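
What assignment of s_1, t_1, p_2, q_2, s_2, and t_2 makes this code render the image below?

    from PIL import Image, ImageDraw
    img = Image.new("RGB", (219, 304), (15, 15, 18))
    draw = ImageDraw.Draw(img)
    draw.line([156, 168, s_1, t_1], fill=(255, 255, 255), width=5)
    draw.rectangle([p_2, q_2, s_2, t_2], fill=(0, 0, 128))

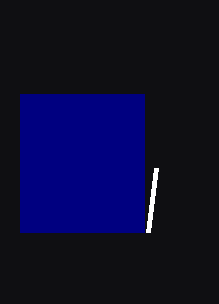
s_1 = 148, t_1 = 232, p_2 = 20, q_2 = 94, s_2 = 144, t_2 = 232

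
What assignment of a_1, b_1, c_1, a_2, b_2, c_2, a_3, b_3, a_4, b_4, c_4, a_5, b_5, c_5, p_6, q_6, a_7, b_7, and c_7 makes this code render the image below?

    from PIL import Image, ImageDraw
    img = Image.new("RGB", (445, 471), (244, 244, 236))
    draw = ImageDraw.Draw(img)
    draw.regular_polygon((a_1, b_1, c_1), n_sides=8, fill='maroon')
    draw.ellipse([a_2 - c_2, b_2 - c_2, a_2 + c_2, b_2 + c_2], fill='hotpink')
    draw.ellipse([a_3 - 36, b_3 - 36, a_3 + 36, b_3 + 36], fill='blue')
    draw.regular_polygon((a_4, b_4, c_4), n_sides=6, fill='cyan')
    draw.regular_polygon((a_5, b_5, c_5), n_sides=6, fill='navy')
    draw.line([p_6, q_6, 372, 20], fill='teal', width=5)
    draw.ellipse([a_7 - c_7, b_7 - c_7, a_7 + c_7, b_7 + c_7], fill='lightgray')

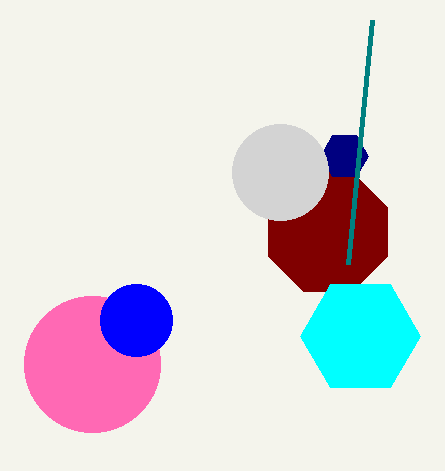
a_1 = 328, b_1 = 232, c_1 = 64, a_2 = 92, b_2 = 364, c_2 = 68, a_3 = 136, b_3 = 320, a_4 = 360, b_4 = 336, c_4 = 60, a_5 = 344, b_5 = 156, c_5 = 24, p_6 = 348, q_6 = 264, a_7 = 280, b_7 = 172, c_7 = 48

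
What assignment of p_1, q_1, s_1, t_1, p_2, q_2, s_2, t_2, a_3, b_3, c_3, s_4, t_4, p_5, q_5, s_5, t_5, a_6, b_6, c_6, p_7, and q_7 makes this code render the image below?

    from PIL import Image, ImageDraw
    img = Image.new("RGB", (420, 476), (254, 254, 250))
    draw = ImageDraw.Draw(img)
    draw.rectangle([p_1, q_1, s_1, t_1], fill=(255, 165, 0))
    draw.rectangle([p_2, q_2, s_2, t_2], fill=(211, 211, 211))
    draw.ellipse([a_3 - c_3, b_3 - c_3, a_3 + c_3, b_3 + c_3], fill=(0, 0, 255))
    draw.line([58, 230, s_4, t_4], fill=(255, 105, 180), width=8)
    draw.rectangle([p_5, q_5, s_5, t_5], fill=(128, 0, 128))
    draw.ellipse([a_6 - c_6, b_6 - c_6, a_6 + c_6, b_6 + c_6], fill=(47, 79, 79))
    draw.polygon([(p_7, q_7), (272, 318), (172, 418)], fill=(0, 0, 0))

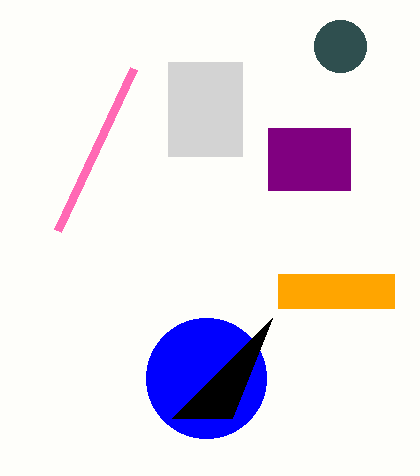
p_1 = 278, q_1 = 274, s_1 = 394, t_1 = 308, p_2 = 168, q_2 = 62, s_2 = 242, t_2 = 156, a_3 = 206, b_3 = 378, c_3 = 60, s_4 = 134, t_4 = 68, p_5 = 268, q_5 = 128, s_5 = 350, t_5 = 190, a_6 = 340, b_6 = 46, c_6 = 26, p_7 = 232, q_7 = 418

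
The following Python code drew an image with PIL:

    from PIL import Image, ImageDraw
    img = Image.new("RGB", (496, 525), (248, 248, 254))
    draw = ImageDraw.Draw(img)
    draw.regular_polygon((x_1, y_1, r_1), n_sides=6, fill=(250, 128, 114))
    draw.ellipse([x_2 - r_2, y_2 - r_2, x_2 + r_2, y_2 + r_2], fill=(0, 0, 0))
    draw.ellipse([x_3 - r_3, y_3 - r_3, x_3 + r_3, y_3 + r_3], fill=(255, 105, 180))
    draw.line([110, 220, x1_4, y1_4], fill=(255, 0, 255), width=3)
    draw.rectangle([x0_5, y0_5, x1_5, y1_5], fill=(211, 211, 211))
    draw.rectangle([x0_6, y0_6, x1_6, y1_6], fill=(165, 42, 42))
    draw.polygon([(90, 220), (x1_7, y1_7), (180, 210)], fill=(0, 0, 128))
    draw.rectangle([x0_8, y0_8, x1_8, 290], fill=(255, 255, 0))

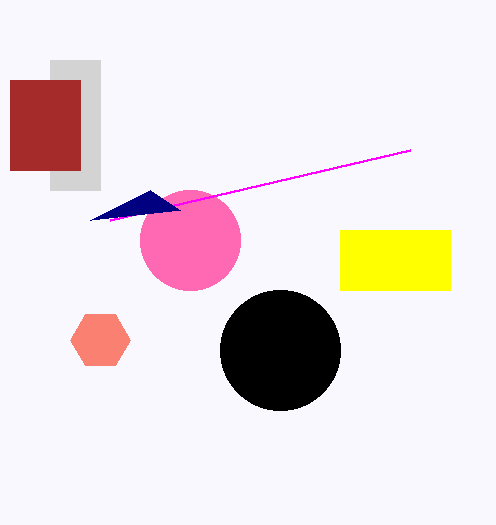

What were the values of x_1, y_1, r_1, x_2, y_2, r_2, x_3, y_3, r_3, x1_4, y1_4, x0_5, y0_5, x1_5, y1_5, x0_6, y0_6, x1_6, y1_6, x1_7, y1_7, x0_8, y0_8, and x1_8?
x_1 = 100; y_1 = 340; r_1 = 30; x_2 = 280; y_2 = 350; r_2 = 60; x_3 = 190; y_3 = 240; r_3 = 50; x1_4 = 410; y1_4 = 150; x0_5 = 50; y0_5 = 60; x1_5 = 100; y1_5 = 190; x0_6 = 10; y0_6 = 80; x1_6 = 80; y1_6 = 170; x1_7 = 150; y1_7 = 190; x0_8 = 340; y0_8 = 230; x1_8 = 450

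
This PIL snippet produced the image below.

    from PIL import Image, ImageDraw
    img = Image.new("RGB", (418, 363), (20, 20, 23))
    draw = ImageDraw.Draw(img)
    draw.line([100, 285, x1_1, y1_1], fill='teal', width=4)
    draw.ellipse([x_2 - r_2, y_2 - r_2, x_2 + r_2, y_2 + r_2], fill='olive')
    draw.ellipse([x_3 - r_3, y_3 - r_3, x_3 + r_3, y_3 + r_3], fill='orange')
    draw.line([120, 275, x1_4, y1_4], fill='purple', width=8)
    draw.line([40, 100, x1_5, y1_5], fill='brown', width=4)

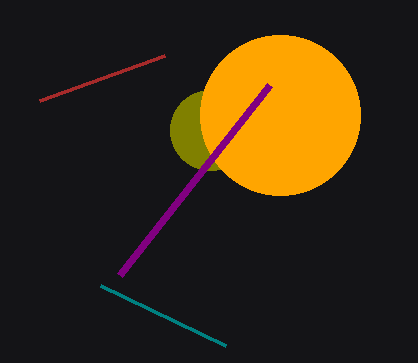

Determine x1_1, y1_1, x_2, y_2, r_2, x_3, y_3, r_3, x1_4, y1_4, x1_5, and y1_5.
x1_1 = 225
y1_1 = 345
x_2 = 210
y_2 = 130
r_2 = 40
x_3 = 280
y_3 = 115
r_3 = 80
x1_4 = 270
y1_4 = 85
x1_5 = 165
y1_5 = 55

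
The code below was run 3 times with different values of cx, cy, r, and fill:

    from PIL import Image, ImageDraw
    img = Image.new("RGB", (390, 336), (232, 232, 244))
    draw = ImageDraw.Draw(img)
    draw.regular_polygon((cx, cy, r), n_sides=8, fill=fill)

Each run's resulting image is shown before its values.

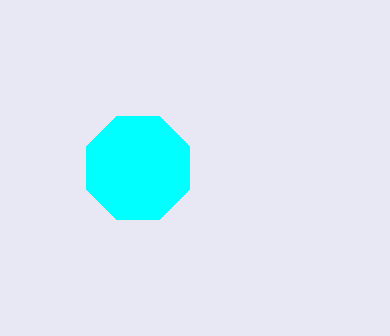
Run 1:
cx = 138, cy = 168, r = 56, fill = 'cyan'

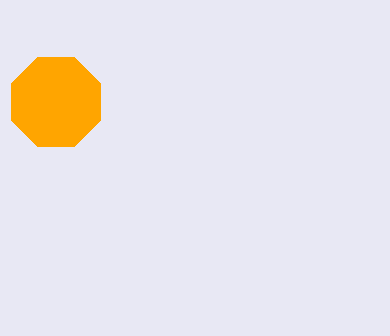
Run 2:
cx = 56, cy = 102, r = 48, fill = 'orange'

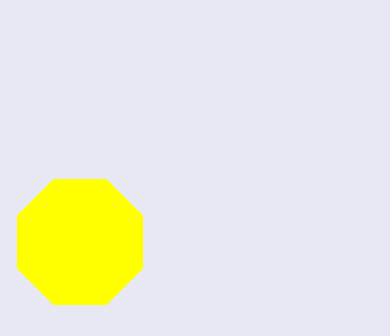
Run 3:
cx = 80; cy = 242; r = 68; fill = 'yellow'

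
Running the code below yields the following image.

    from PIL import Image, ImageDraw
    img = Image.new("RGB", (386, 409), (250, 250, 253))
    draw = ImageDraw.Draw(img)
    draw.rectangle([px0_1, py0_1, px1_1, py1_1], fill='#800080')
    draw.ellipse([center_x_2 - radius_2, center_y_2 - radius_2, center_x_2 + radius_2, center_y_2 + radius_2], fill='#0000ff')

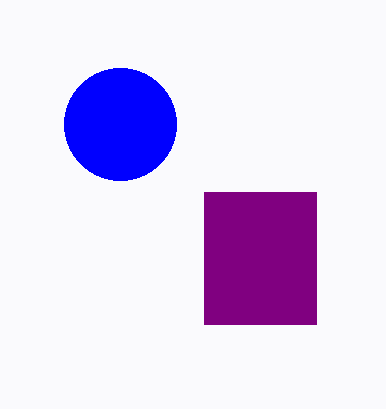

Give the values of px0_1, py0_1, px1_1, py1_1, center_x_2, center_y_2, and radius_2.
px0_1 = 204, py0_1 = 192, px1_1 = 316, py1_1 = 324, center_x_2 = 120, center_y_2 = 124, radius_2 = 56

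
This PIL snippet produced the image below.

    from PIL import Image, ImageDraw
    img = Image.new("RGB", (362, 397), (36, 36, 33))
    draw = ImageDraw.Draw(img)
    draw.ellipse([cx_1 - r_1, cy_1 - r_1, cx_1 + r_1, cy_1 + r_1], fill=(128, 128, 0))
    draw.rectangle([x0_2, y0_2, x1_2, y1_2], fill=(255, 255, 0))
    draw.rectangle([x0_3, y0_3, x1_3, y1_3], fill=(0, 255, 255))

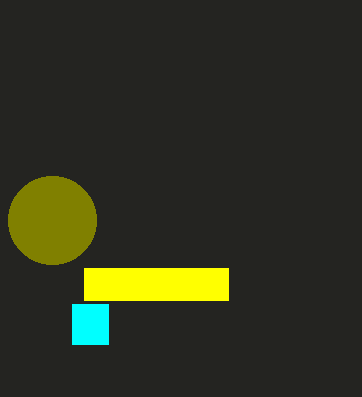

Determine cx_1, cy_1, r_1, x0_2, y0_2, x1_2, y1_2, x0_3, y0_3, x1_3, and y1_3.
cx_1 = 52
cy_1 = 220
r_1 = 44
x0_2 = 84
y0_2 = 268
x1_2 = 228
y1_2 = 300
x0_3 = 72
y0_3 = 304
x1_3 = 108
y1_3 = 344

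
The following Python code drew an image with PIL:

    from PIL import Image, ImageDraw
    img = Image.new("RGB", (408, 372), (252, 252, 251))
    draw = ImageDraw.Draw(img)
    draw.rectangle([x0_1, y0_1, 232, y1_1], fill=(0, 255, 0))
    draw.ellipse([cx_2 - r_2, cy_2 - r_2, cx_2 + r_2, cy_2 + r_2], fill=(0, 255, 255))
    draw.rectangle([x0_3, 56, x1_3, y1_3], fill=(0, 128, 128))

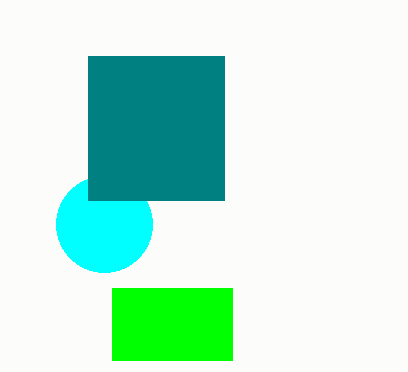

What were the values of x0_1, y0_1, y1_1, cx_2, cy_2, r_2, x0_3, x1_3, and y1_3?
x0_1 = 112, y0_1 = 288, y1_1 = 360, cx_2 = 104, cy_2 = 224, r_2 = 48, x0_3 = 88, x1_3 = 224, y1_3 = 200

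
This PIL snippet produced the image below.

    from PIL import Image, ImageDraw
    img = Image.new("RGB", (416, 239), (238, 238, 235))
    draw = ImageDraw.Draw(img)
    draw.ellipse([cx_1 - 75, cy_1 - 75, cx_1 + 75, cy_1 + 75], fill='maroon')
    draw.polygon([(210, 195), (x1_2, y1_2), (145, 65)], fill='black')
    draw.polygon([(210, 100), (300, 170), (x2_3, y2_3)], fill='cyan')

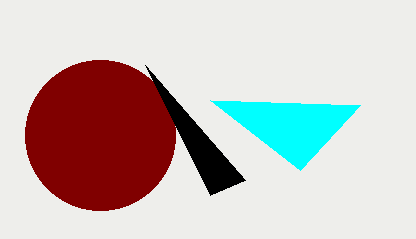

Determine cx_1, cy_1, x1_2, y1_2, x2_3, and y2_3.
cx_1 = 100
cy_1 = 135
x1_2 = 245
y1_2 = 180
x2_3 = 360
y2_3 = 105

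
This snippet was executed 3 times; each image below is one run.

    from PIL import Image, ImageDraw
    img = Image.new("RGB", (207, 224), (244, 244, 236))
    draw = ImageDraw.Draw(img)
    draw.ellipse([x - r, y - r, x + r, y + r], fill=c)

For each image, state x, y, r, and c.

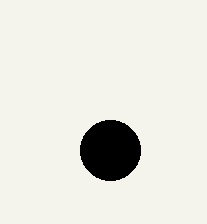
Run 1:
x = 110
y = 150
r = 30
c = 'black'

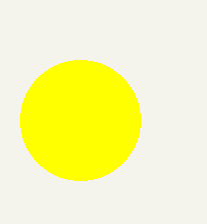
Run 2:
x = 80; y = 120; r = 60; c = 'yellow'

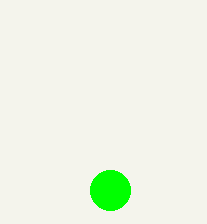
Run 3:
x = 110
y = 190
r = 20
c = 'lime'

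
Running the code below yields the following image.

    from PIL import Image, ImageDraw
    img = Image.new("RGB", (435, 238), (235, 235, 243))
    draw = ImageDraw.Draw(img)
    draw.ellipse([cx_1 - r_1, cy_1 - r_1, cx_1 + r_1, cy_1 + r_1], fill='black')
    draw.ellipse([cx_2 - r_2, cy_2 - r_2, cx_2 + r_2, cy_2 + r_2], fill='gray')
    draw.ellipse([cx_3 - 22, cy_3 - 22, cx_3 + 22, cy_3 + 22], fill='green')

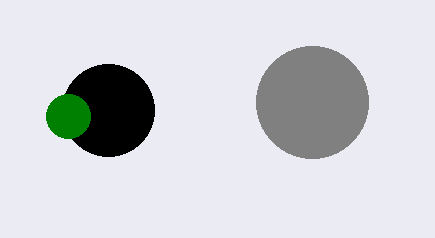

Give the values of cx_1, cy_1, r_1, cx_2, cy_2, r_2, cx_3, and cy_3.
cx_1 = 108; cy_1 = 110; r_1 = 46; cx_2 = 312; cy_2 = 102; r_2 = 56; cx_3 = 68; cy_3 = 116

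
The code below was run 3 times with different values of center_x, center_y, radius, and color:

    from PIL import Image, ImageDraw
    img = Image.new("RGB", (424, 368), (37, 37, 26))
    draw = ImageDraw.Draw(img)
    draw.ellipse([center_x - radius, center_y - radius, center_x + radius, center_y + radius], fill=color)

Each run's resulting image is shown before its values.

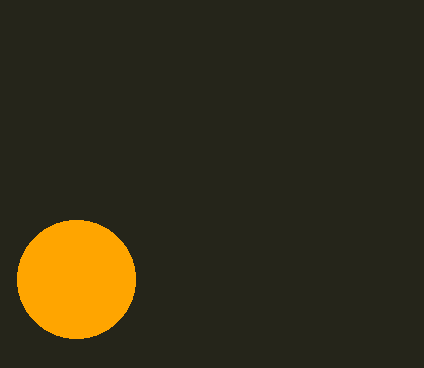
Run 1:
center_x = 76, center_y = 279, radius = 59, color = 'orange'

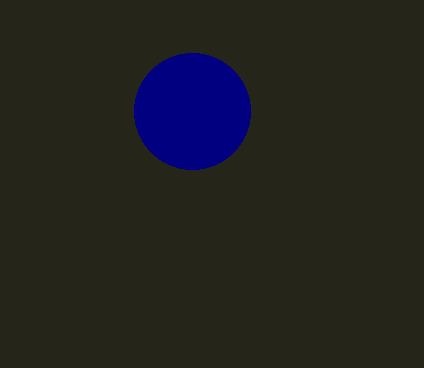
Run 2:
center_x = 192
center_y = 111
radius = 58
color = 'navy'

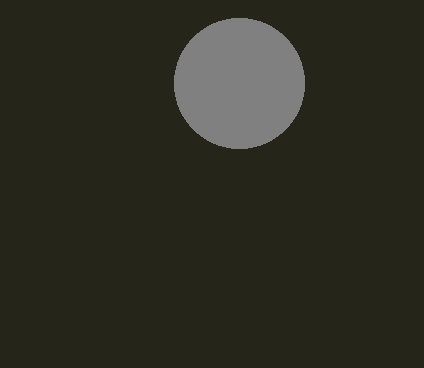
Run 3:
center_x = 239, center_y = 83, radius = 65, color = 'gray'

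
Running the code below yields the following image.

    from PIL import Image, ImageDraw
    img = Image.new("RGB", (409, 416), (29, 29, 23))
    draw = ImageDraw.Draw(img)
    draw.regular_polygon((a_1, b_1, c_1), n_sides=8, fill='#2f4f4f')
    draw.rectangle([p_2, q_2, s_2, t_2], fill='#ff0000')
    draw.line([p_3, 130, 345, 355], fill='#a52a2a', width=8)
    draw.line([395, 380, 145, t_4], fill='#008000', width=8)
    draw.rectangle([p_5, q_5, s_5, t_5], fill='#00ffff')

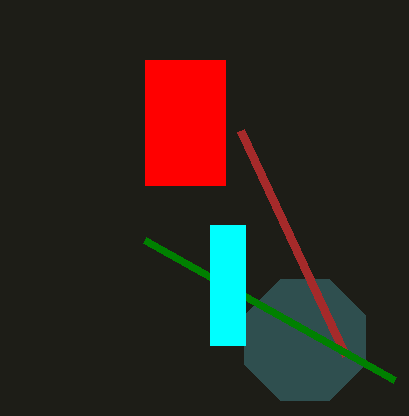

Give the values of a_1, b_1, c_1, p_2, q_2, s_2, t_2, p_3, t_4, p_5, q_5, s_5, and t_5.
a_1 = 305, b_1 = 340, c_1 = 65, p_2 = 145, q_2 = 60, s_2 = 225, t_2 = 185, p_3 = 240, t_4 = 240, p_5 = 210, q_5 = 225, s_5 = 245, t_5 = 345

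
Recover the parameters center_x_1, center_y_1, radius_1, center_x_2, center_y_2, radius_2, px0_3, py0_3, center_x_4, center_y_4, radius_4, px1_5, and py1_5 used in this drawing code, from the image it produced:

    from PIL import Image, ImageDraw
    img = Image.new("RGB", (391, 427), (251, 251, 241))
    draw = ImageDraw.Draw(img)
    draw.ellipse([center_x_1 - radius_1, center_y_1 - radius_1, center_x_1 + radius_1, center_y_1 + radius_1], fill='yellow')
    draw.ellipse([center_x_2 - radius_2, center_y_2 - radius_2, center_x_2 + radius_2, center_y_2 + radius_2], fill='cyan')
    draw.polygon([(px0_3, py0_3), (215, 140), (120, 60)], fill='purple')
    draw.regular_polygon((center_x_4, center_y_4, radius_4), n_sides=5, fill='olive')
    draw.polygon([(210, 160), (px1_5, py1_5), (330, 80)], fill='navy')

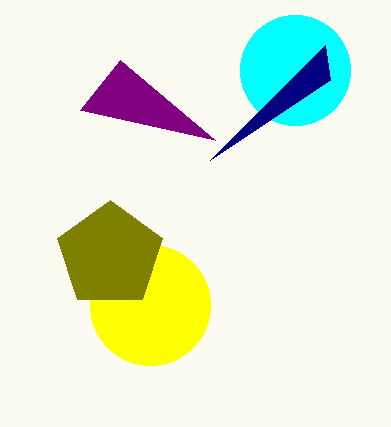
center_x_1 = 150; center_y_1 = 305; radius_1 = 60; center_x_2 = 295; center_y_2 = 70; radius_2 = 55; px0_3 = 80; py0_3 = 110; center_x_4 = 110; center_y_4 = 255; radius_4 = 55; px1_5 = 325; py1_5 = 45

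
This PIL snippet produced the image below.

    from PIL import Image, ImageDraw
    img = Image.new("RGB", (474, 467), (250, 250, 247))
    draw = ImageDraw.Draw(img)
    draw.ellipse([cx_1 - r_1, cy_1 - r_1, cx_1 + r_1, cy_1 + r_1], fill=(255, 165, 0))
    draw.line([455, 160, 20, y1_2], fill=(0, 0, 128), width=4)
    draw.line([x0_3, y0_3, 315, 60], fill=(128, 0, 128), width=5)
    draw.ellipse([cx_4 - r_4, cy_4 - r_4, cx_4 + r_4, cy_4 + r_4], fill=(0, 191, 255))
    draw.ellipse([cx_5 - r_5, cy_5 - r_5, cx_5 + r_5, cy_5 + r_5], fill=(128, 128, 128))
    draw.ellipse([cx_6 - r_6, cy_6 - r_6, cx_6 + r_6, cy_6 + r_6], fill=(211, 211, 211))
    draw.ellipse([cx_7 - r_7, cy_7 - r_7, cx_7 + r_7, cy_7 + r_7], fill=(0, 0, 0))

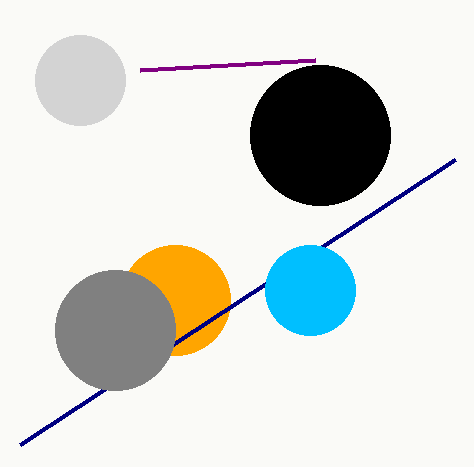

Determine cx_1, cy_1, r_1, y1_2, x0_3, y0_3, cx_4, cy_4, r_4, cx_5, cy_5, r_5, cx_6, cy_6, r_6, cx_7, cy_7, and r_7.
cx_1 = 175; cy_1 = 300; r_1 = 55; y1_2 = 445; x0_3 = 140; y0_3 = 70; cx_4 = 310; cy_4 = 290; r_4 = 45; cx_5 = 115; cy_5 = 330; r_5 = 60; cx_6 = 80; cy_6 = 80; r_6 = 45; cx_7 = 320; cy_7 = 135; r_7 = 70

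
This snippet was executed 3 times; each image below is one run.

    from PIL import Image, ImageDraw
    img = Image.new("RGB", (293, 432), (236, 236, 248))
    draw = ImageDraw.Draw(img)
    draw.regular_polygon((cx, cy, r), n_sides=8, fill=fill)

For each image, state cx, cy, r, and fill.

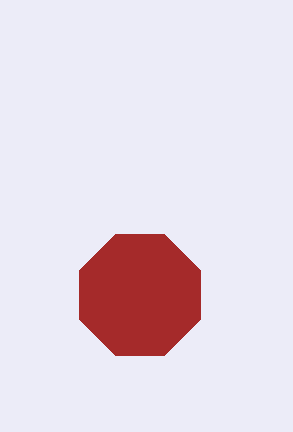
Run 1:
cx = 140
cy = 295
r = 65
fill = 'brown'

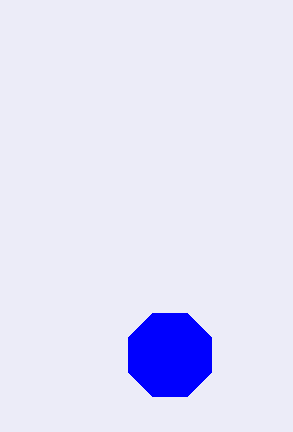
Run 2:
cx = 170, cy = 355, r = 45, fill = 'blue'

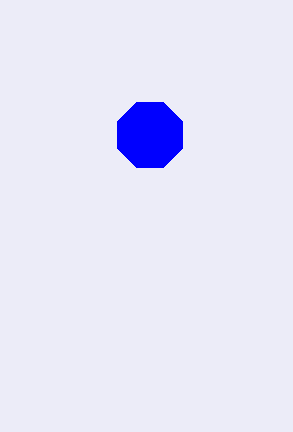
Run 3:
cx = 150; cy = 135; r = 35; fill = 'blue'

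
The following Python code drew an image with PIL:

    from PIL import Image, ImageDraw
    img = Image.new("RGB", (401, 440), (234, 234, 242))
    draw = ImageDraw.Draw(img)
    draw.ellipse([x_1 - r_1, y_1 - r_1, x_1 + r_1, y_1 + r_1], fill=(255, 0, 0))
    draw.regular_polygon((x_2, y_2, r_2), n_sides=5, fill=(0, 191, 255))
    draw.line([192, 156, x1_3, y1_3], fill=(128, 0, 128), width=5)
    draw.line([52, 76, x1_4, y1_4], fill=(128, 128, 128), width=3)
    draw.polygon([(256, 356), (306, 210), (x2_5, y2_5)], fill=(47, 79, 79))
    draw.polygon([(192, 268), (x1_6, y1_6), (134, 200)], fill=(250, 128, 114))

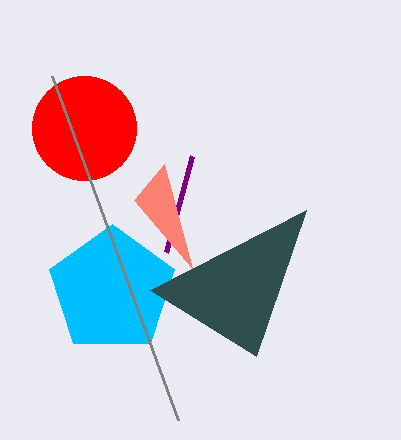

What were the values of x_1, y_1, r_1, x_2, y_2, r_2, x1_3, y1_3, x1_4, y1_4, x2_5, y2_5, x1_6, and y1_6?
x_1 = 84; y_1 = 128; r_1 = 52; x_2 = 112; y_2 = 290; r_2 = 66; x1_3 = 166; y1_3 = 252; x1_4 = 178; y1_4 = 420; x2_5 = 150; y2_5 = 290; x1_6 = 164; y1_6 = 164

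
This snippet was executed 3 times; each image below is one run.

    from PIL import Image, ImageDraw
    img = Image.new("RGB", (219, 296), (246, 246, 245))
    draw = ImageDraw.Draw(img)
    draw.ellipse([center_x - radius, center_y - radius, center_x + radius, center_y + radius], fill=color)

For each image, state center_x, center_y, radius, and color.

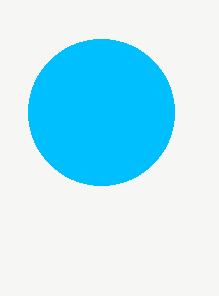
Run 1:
center_x = 101, center_y = 112, radius = 73, color = 'deepskyblue'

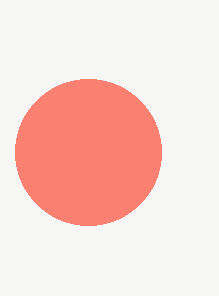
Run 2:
center_x = 88
center_y = 152
radius = 73
color = 'salmon'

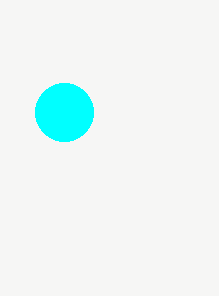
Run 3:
center_x = 64
center_y = 112
radius = 29
color = 'cyan'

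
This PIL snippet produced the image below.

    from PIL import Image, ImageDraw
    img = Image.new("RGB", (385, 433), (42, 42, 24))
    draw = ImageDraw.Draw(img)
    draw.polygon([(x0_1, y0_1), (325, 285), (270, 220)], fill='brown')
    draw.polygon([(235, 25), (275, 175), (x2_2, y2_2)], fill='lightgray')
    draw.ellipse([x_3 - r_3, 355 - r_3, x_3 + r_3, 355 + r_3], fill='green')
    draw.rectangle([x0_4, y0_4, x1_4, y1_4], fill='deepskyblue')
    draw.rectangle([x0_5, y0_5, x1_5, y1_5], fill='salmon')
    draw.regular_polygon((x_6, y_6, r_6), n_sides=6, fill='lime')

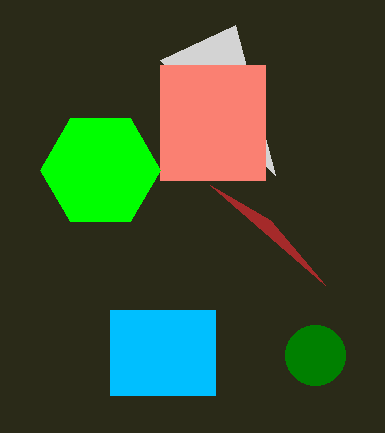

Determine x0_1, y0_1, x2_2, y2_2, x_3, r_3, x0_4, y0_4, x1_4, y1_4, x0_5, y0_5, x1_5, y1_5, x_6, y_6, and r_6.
x0_1 = 210, y0_1 = 185, x2_2 = 160, y2_2 = 60, x_3 = 315, r_3 = 30, x0_4 = 110, y0_4 = 310, x1_4 = 215, y1_4 = 395, x0_5 = 160, y0_5 = 65, x1_5 = 265, y1_5 = 180, x_6 = 100, y_6 = 170, r_6 = 60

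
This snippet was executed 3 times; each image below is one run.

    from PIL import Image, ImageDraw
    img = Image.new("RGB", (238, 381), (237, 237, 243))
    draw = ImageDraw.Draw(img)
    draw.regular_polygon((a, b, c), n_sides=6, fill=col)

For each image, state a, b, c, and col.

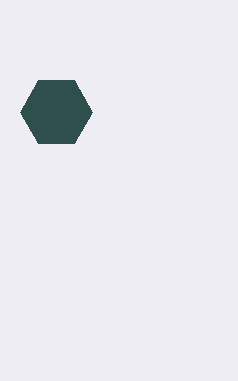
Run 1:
a = 56, b = 112, c = 36, col = 'darkslategray'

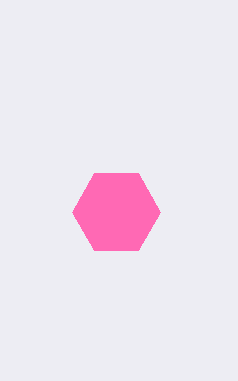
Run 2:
a = 116, b = 212, c = 44, col = 'hotpink'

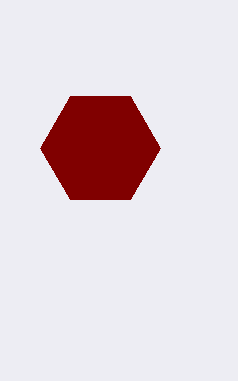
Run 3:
a = 100; b = 148; c = 60; col = 'maroon'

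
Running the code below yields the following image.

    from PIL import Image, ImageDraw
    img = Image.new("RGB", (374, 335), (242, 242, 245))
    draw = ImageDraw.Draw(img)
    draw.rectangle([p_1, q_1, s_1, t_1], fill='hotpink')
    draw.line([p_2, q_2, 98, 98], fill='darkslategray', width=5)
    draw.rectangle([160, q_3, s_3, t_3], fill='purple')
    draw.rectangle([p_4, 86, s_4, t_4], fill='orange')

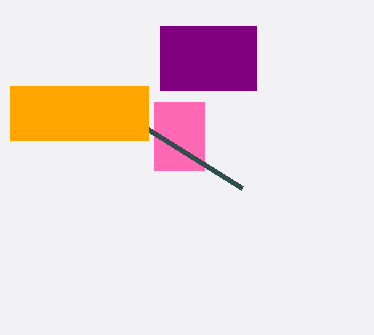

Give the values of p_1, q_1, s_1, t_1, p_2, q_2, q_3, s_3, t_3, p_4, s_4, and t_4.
p_1 = 154
q_1 = 102
s_1 = 204
t_1 = 170
p_2 = 242
q_2 = 188
q_3 = 26
s_3 = 256
t_3 = 90
p_4 = 10
s_4 = 148
t_4 = 140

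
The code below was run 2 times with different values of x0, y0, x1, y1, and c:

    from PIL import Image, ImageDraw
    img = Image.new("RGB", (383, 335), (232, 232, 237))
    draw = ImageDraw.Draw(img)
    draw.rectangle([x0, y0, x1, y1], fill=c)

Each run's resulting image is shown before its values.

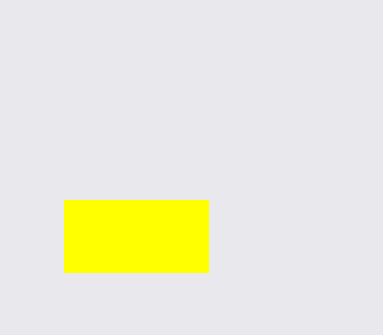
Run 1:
x0 = 64
y0 = 200
x1 = 208
y1 = 272
c = 'yellow'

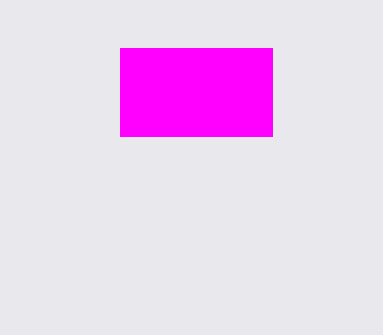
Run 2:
x0 = 120
y0 = 48
x1 = 272
y1 = 136
c = 'magenta'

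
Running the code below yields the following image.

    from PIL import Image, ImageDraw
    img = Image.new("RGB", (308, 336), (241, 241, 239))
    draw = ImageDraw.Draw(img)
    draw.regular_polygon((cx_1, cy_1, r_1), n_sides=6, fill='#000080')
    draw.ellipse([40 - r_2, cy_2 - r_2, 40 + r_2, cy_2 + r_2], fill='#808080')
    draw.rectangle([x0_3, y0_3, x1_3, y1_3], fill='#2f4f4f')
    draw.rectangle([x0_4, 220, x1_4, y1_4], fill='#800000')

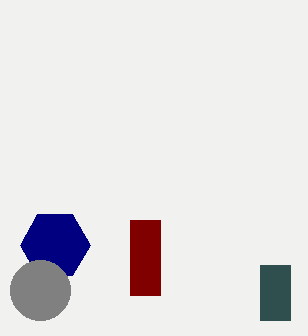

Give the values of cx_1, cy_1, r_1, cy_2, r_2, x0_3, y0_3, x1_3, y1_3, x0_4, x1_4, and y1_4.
cx_1 = 55
cy_1 = 245
r_1 = 35
cy_2 = 290
r_2 = 30
x0_3 = 260
y0_3 = 265
x1_3 = 290
y1_3 = 320
x0_4 = 130
x1_4 = 160
y1_4 = 295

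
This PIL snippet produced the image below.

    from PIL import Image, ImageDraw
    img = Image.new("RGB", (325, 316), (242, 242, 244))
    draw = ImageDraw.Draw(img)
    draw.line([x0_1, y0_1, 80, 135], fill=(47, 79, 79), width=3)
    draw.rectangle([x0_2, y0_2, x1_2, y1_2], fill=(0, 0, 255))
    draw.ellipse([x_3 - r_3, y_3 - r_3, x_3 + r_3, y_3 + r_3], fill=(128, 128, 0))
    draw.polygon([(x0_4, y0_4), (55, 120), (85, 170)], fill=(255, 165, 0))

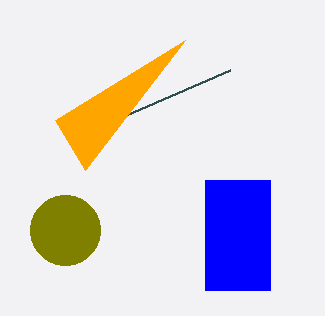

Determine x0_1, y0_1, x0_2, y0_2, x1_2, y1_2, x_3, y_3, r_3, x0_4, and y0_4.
x0_1 = 230; y0_1 = 70; x0_2 = 205; y0_2 = 180; x1_2 = 270; y1_2 = 290; x_3 = 65; y_3 = 230; r_3 = 35; x0_4 = 185; y0_4 = 40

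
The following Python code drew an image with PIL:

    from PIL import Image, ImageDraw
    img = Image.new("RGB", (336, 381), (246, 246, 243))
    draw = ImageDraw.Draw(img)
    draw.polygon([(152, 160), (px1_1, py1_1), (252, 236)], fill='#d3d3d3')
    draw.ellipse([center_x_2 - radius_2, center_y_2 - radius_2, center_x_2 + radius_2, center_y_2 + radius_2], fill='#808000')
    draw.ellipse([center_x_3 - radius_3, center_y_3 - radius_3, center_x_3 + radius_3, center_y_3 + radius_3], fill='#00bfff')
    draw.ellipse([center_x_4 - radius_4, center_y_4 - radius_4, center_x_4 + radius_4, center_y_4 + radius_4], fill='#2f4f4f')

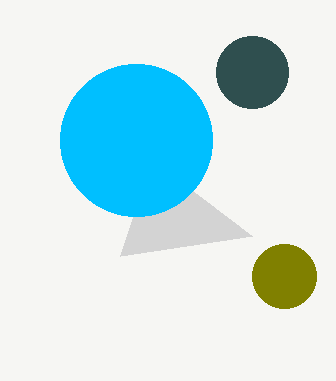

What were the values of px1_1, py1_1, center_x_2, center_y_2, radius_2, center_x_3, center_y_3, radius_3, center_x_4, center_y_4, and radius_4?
px1_1 = 120; py1_1 = 256; center_x_2 = 284; center_y_2 = 276; radius_2 = 32; center_x_3 = 136; center_y_3 = 140; radius_3 = 76; center_x_4 = 252; center_y_4 = 72; radius_4 = 36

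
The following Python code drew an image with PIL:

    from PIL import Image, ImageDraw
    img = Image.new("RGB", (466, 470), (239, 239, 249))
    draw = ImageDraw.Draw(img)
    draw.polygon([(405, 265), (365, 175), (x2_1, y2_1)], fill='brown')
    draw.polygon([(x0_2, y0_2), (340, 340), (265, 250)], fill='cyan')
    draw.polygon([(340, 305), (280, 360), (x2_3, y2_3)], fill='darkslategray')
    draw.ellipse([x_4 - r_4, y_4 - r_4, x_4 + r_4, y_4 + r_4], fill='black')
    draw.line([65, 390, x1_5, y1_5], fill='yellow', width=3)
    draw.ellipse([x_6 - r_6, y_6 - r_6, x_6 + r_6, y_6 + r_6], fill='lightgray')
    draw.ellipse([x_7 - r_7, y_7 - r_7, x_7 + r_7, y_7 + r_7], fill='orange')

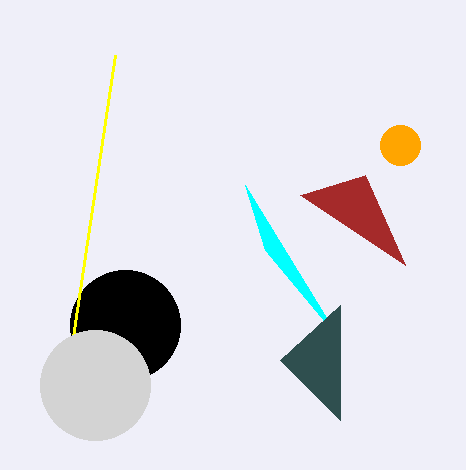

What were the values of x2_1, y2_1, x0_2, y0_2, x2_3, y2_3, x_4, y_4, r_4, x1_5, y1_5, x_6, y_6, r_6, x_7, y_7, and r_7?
x2_1 = 300
y2_1 = 195
x0_2 = 245
y0_2 = 185
x2_3 = 340
y2_3 = 420
x_4 = 125
y_4 = 325
r_4 = 55
x1_5 = 115
y1_5 = 55
x_6 = 95
y_6 = 385
r_6 = 55
x_7 = 400
y_7 = 145
r_7 = 20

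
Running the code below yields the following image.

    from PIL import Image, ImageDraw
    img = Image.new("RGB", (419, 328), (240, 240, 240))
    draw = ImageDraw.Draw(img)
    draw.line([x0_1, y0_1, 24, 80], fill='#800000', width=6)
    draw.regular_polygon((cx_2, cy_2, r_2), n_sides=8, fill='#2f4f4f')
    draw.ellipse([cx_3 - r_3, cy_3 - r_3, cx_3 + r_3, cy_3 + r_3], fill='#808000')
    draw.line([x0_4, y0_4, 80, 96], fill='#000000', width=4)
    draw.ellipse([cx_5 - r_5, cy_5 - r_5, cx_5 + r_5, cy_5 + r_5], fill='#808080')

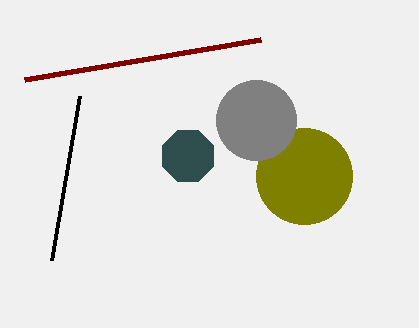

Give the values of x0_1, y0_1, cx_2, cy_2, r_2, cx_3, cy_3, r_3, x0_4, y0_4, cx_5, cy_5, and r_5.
x0_1 = 260, y0_1 = 40, cx_2 = 188, cy_2 = 156, r_2 = 28, cx_3 = 304, cy_3 = 176, r_3 = 48, x0_4 = 52, y0_4 = 260, cx_5 = 256, cy_5 = 120, r_5 = 40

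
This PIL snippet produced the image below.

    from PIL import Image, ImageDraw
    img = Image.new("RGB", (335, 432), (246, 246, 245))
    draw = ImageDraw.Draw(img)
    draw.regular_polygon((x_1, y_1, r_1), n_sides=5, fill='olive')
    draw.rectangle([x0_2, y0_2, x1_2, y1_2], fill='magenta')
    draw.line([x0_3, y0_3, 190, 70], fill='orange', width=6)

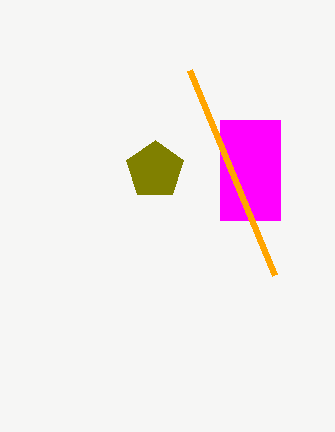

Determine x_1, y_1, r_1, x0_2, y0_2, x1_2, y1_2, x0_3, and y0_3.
x_1 = 155; y_1 = 170; r_1 = 30; x0_2 = 220; y0_2 = 120; x1_2 = 280; y1_2 = 220; x0_3 = 275; y0_3 = 275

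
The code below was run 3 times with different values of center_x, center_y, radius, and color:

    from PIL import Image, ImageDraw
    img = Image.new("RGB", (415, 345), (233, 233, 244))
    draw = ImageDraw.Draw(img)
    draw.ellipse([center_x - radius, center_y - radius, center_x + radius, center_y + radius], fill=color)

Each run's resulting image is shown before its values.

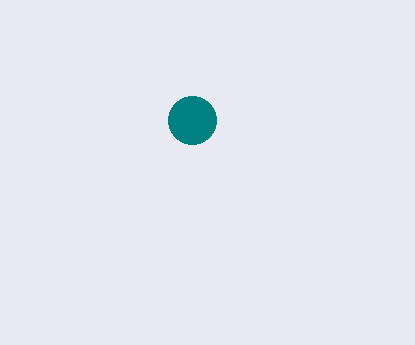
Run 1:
center_x = 192; center_y = 120; radius = 24; color = 'teal'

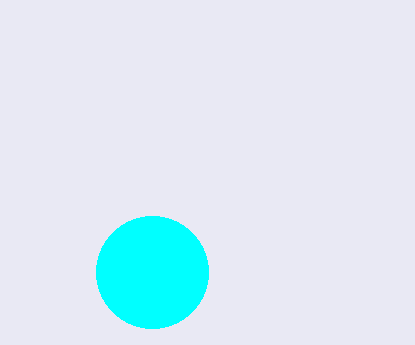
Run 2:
center_x = 152; center_y = 272; radius = 56; color = 'cyan'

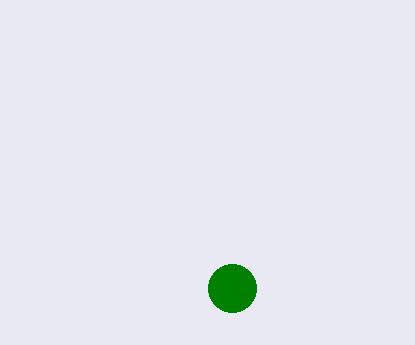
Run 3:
center_x = 232; center_y = 288; radius = 24; color = 'green'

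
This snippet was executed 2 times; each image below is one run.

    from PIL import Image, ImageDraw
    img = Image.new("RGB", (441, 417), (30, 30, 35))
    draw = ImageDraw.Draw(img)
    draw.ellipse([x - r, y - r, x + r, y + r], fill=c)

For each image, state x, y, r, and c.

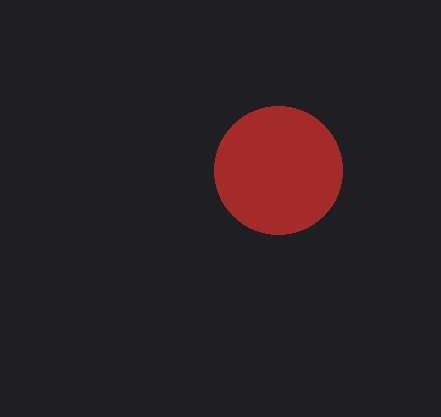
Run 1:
x = 278
y = 170
r = 64
c = 'brown'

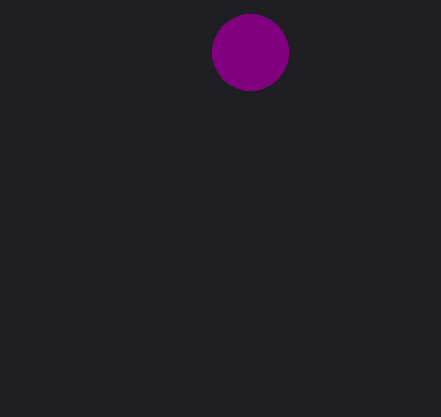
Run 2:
x = 250; y = 52; r = 38; c = 'purple'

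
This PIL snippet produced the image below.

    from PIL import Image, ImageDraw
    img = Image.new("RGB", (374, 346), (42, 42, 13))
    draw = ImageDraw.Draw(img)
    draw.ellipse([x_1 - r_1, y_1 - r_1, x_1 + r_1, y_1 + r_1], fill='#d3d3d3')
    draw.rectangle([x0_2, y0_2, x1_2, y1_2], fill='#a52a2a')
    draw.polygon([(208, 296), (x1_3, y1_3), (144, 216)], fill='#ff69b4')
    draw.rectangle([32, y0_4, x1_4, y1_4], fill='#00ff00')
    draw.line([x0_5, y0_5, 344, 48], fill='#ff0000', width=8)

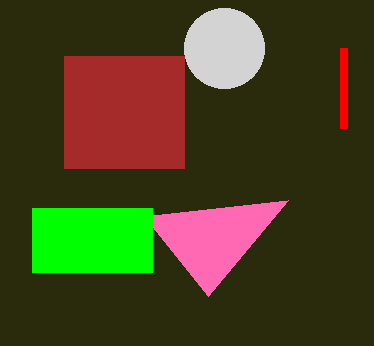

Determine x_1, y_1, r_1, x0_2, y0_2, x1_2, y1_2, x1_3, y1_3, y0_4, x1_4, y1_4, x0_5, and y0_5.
x_1 = 224
y_1 = 48
r_1 = 40
x0_2 = 64
y0_2 = 56
x1_2 = 184
y1_2 = 168
x1_3 = 288
y1_3 = 200
y0_4 = 208
x1_4 = 152
y1_4 = 272
x0_5 = 344
y0_5 = 128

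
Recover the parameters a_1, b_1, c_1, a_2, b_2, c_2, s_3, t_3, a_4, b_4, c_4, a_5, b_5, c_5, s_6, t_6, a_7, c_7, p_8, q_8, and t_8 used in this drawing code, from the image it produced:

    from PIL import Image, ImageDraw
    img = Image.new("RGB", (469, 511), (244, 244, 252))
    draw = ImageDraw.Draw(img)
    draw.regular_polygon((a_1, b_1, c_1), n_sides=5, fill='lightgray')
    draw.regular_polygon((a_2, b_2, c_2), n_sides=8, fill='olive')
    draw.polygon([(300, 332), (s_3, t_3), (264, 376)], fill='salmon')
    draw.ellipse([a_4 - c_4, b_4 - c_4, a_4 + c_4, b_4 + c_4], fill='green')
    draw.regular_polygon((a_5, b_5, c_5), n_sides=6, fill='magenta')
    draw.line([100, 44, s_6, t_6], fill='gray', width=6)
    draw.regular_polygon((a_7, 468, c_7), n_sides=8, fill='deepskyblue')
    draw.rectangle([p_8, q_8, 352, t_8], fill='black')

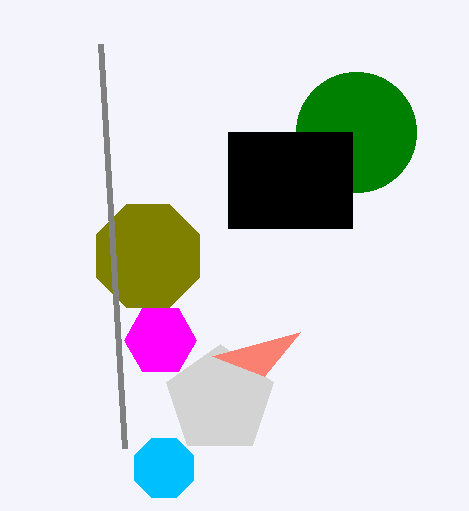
a_1 = 220; b_1 = 400; c_1 = 56; a_2 = 148; b_2 = 256; c_2 = 56; s_3 = 212; t_3 = 356; a_4 = 356; b_4 = 132; c_4 = 60; a_5 = 160; b_5 = 340; c_5 = 36; s_6 = 124; t_6 = 448; a_7 = 164; c_7 = 32; p_8 = 228; q_8 = 132; t_8 = 228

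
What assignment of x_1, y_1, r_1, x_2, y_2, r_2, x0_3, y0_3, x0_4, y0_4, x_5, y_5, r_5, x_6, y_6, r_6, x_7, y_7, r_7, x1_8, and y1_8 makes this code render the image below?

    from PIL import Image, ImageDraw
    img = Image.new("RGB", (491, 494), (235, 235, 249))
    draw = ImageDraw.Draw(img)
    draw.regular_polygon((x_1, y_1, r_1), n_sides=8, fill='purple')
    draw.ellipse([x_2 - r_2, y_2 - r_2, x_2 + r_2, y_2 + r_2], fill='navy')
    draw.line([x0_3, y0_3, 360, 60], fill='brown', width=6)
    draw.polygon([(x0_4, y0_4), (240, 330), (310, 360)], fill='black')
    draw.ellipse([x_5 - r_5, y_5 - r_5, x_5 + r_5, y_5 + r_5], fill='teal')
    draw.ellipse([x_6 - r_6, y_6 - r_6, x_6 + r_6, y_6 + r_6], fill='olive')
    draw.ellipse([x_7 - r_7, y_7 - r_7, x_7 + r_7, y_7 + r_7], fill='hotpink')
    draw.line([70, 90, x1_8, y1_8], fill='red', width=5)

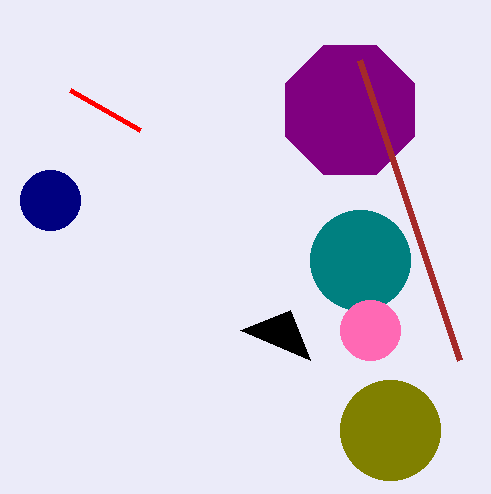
x_1 = 350; y_1 = 110; r_1 = 70; x_2 = 50; y_2 = 200; r_2 = 30; x0_3 = 460; y0_3 = 360; x0_4 = 290; y0_4 = 310; x_5 = 360; y_5 = 260; r_5 = 50; x_6 = 390; y_6 = 430; r_6 = 50; x_7 = 370; y_7 = 330; r_7 = 30; x1_8 = 140; y1_8 = 130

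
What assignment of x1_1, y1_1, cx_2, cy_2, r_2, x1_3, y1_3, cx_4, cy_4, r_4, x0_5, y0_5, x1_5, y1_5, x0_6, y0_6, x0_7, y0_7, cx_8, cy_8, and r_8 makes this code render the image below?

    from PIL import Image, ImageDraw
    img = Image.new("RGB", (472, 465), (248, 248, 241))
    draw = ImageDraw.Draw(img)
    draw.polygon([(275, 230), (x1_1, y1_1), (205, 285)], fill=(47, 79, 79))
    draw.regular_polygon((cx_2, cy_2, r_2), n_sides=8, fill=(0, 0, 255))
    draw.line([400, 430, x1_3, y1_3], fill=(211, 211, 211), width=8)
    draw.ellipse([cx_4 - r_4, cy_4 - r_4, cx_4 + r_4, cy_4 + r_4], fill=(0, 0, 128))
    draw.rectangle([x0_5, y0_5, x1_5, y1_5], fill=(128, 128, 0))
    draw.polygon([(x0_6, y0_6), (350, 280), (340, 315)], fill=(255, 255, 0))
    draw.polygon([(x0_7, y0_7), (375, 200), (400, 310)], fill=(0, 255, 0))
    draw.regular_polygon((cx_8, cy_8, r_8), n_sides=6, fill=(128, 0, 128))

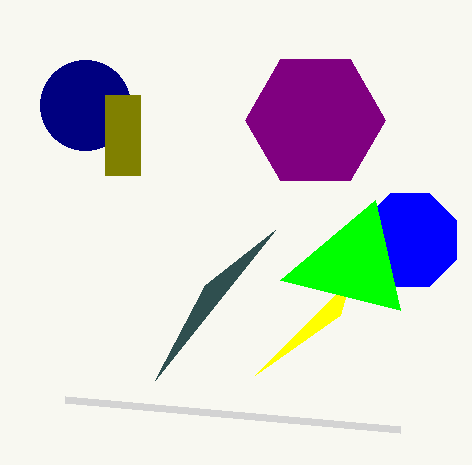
x1_1 = 155; y1_1 = 380; cx_2 = 410; cy_2 = 240; r_2 = 50; x1_3 = 65; y1_3 = 400; cx_4 = 85; cy_4 = 105; r_4 = 45; x0_5 = 105; y0_5 = 95; x1_5 = 140; y1_5 = 175; x0_6 = 255; y0_6 = 375; x0_7 = 280; y0_7 = 280; cx_8 = 315; cy_8 = 120; r_8 = 70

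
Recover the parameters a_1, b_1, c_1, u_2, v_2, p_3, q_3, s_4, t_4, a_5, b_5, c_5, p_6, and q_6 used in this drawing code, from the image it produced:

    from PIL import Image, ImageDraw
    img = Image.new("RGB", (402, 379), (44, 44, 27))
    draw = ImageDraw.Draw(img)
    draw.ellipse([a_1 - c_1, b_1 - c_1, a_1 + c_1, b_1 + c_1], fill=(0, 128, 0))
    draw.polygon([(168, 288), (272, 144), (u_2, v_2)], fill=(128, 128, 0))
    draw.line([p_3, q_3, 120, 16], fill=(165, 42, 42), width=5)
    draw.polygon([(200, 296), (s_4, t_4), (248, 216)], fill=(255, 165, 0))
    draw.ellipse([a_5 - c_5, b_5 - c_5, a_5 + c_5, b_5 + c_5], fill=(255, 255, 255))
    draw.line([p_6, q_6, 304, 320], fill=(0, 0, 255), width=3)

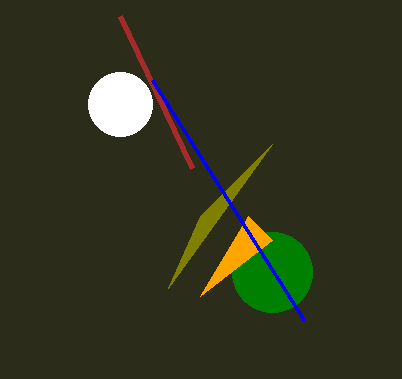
a_1 = 272, b_1 = 272, c_1 = 40, u_2 = 200, v_2 = 216, p_3 = 192, q_3 = 168, s_4 = 272, t_4 = 240, a_5 = 120, b_5 = 104, c_5 = 32, p_6 = 152, q_6 = 80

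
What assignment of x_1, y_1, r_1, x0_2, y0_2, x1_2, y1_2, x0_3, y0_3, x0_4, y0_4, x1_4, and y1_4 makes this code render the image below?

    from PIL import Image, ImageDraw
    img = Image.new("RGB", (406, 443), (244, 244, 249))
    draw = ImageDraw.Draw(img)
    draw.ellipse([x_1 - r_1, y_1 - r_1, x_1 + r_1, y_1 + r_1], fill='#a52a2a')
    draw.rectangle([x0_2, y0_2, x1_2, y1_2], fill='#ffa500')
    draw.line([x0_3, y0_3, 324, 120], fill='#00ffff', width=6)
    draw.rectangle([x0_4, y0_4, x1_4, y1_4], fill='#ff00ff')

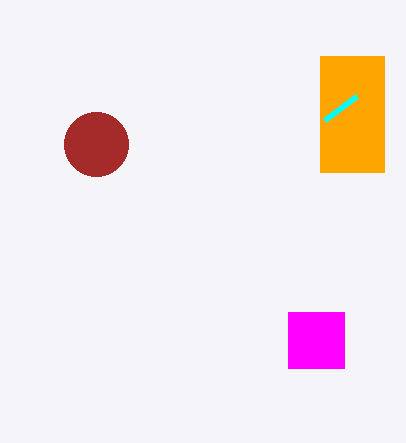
x_1 = 96; y_1 = 144; r_1 = 32; x0_2 = 320; y0_2 = 56; x1_2 = 384; y1_2 = 172; x0_3 = 356; y0_3 = 96; x0_4 = 288; y0_4 = 312; x1_4 = 344; y1_4 = 368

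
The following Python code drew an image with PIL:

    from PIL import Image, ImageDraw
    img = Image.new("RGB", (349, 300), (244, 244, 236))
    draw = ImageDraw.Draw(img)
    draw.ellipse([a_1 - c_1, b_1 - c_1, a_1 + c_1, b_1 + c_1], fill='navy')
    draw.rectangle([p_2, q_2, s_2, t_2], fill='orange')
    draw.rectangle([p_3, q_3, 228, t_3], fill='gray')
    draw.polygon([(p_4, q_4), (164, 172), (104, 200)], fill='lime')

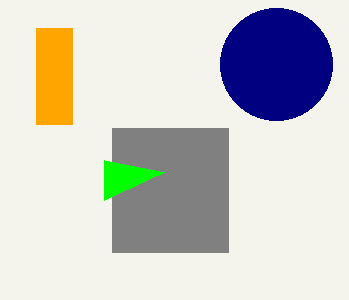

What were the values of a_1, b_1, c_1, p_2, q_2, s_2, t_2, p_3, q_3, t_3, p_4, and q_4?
a_1 = 276, b_1 = 64, c_1 = 56, p_2 = 36, q_2 = 28, s_2 = 72, t_2 = 124, p_3 = 112, q_3 = 128, t_3 = 252, p_4 = 104, q_4 = 160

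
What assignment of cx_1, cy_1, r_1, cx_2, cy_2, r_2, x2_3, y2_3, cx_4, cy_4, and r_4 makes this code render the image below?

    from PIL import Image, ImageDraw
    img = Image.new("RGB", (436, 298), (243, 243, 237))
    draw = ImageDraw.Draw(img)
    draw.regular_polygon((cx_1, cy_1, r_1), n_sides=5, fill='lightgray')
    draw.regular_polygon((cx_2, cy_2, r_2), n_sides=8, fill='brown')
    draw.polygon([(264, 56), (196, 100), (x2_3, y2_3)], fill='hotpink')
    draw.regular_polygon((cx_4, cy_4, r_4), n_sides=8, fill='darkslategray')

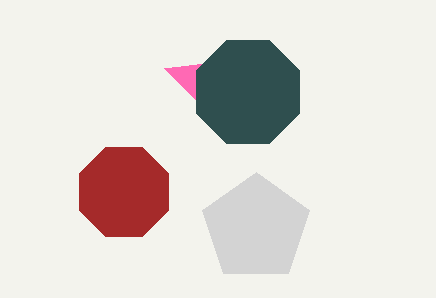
cx_1 = 256, cy_1 = 228, r_1 = 56, cx_2 = 124, cy_2 = 192, r_2 = 48, x2_3 = 164, y2_3 = 68, cx_4 = 248, cy_4 = 92, r_4 = 56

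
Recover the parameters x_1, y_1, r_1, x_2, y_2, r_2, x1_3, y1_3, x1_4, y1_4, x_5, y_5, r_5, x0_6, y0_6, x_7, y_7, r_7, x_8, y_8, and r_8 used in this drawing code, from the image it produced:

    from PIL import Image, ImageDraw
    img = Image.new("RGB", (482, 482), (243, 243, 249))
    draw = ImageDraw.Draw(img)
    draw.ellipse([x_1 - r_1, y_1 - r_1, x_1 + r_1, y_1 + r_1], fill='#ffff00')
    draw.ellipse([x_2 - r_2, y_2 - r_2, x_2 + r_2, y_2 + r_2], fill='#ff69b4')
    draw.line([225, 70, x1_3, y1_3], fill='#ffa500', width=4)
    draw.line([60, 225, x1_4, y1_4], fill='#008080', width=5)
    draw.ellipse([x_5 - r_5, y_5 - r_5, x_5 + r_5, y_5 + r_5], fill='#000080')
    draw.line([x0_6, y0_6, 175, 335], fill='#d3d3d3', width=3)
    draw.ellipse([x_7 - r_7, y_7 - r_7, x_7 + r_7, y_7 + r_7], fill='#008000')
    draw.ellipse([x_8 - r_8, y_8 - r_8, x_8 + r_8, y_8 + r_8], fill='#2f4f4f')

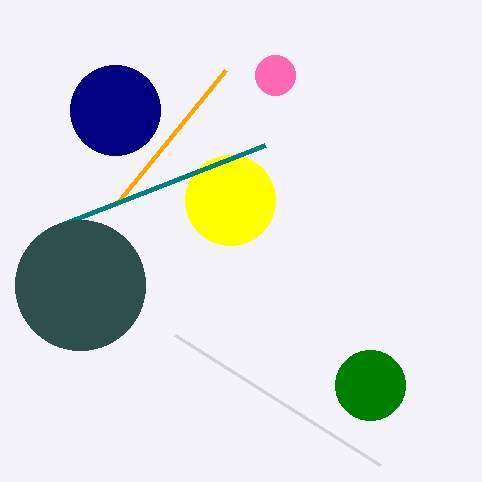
x_1 = 230; y_1 = 200; r_1 = 45; x_2 = 275; y_2 = 75; r_2 = 20; x1_3 = 115; y1_3 = 205; x1_4 = 265; y1_4 = 145; x_5 = 115; y_5 = 110; r_5 = 45; x0_6 = 380; y0_6 = 465; x_7 = 370; y_7 = 385; r_7 = 35; x_8 = 80; y_8 = 285; r_8 = 65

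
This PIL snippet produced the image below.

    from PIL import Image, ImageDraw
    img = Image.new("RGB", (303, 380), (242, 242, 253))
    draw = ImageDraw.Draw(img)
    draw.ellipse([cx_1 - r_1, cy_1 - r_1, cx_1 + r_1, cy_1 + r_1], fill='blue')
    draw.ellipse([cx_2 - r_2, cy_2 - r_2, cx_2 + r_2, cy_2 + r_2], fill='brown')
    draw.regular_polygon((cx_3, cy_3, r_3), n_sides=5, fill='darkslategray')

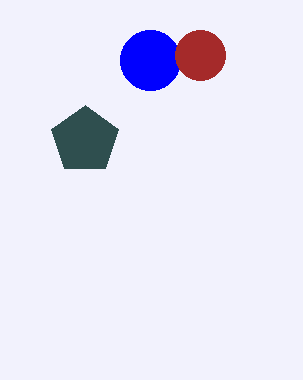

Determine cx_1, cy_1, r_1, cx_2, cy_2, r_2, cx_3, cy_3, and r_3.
cx_1 = 150
cy_1 = 60
r_1 = 30
cx_2 = 200
cy_2 = 55
r_2 = 25
cx_3 = 85
cy_3 = 140
r_3 = 35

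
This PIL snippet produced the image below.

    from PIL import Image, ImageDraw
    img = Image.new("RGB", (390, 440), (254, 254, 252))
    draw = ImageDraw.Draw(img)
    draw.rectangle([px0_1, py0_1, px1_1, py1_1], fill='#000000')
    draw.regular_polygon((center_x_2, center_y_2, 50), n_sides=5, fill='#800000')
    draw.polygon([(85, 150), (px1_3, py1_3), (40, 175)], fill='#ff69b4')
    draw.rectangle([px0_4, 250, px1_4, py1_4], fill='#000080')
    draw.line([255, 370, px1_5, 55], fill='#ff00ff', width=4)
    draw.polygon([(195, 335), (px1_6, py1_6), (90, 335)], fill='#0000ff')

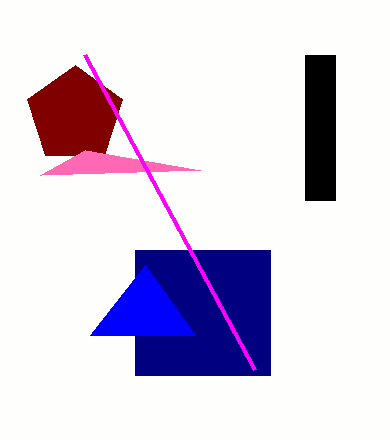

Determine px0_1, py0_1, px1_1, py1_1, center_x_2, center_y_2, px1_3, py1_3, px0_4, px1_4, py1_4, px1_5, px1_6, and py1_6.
px0_1 = 305
py0_1 = 55
px1_1 = 335
py1_1 = 200
center_x_2 = 75
center_y_2 = 115
px1_3 = 200
py1_3 = 170
px0_4 = 135
px1_4 = 270
py1_4 = 375
px1_5 = 85
px1_6 = 145
py1_6 = 265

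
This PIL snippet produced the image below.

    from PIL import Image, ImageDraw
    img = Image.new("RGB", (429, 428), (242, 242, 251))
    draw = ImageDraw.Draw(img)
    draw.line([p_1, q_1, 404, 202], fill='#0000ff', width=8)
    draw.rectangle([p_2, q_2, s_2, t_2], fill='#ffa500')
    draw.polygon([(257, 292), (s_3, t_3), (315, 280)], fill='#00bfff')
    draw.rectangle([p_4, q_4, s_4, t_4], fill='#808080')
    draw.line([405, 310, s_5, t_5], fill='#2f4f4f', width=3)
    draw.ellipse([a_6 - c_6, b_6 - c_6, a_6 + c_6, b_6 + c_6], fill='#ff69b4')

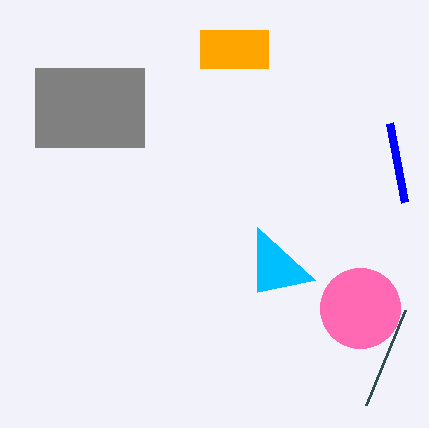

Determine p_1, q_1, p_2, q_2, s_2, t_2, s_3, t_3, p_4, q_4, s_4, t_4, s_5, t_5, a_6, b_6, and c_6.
p_1 = 389; q_1 = 123; p_2 = 200; q_2 = 30; s_2 = 268; t_2 = 68; s_3 = 257; t_3 = 227; p_4 = 35; q_4 = 68; s_4 = 144; t_4 = 147; s_5 = 366; t_5 = 405; a_6 = 360; b_6 = 308; c_6 = 40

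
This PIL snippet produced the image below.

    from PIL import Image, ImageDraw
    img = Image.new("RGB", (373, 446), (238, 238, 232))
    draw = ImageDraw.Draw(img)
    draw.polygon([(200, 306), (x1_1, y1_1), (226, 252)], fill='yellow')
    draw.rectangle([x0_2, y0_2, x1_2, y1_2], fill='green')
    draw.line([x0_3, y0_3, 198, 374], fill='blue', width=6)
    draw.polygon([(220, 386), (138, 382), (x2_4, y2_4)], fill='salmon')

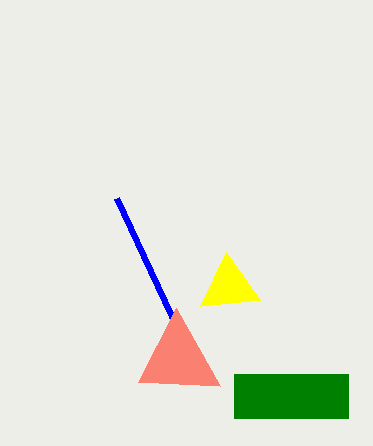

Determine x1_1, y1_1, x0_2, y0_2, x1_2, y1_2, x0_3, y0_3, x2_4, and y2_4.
x1_1 = 260; y1_1 = 300; x0_2 = 234; y0_2 = 374; x1_2 = 348; y1_2 = 418; x0_3 = 116; y0_3 = 198; x2_4 = 176; y2_4 = 308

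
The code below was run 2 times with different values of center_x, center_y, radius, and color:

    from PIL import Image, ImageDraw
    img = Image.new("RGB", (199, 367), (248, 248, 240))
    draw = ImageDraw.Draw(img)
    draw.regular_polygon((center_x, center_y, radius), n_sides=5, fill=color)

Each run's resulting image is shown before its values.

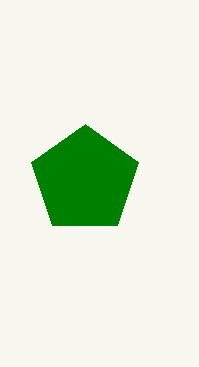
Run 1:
center_x = 85
center_y = 180
radius = 56
color = 'green'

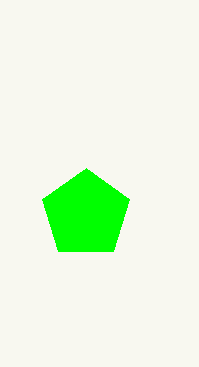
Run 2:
center_x = 86, center_y = 214, radius = 46, color = 'lime'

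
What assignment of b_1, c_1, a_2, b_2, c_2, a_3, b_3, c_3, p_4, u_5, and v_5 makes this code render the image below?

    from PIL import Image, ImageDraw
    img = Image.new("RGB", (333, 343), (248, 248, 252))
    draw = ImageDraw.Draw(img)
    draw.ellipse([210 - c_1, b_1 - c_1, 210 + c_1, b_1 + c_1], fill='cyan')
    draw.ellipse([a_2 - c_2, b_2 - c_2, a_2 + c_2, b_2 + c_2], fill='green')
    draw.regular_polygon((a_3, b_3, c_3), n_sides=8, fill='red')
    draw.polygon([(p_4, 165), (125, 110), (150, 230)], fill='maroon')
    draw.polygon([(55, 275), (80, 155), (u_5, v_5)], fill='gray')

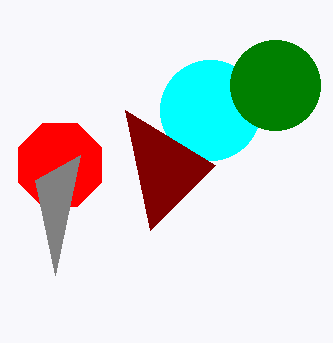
b_1 = 110; c_1 = 50; a_2 = 275; b_2 = 85; c_2 = 45; a_3 = 60; b_3 = 165; c_3 = 45; p_4 = 215; u_5 = 35; v_5 = 180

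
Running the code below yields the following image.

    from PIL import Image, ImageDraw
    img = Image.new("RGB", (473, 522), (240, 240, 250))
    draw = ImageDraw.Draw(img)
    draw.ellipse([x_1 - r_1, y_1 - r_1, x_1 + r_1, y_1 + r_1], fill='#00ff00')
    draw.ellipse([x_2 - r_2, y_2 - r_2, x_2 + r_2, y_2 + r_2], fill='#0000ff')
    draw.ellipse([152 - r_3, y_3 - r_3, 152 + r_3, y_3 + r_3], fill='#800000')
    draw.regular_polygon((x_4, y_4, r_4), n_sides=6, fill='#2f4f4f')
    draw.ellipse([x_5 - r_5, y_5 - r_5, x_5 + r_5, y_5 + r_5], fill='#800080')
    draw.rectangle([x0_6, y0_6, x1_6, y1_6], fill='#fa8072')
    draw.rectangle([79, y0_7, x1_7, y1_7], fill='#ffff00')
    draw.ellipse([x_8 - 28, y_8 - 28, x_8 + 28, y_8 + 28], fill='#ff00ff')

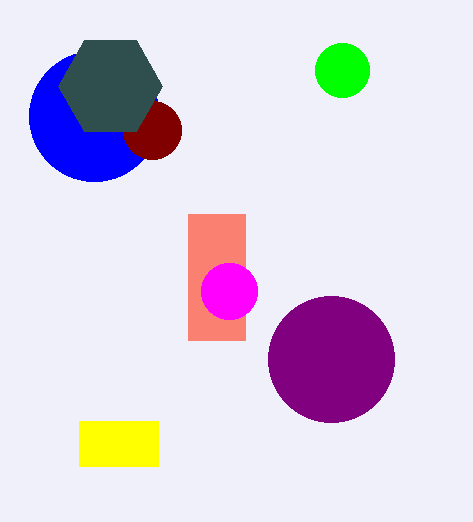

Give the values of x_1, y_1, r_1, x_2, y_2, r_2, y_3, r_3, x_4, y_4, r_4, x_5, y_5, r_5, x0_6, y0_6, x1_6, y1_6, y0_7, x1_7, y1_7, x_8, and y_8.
x_1 = 342
y_1 = 70
r_1 = 27
x_2 = 94
y_2 = 116
r_2 = 65
y_3 = 130
r_3 = 29
x_4 = 110
y_4 = 86
r_4 = 52
x_5 = 331
y_5 = 359
r_5 = 63
x0_6 = 188
y0_6 = 214
x1_6 = 245
y1_6 = 340
y0_7 = 421
x1_7 = 158
y1_7 = 466
x_8 = 229
y_8 = 291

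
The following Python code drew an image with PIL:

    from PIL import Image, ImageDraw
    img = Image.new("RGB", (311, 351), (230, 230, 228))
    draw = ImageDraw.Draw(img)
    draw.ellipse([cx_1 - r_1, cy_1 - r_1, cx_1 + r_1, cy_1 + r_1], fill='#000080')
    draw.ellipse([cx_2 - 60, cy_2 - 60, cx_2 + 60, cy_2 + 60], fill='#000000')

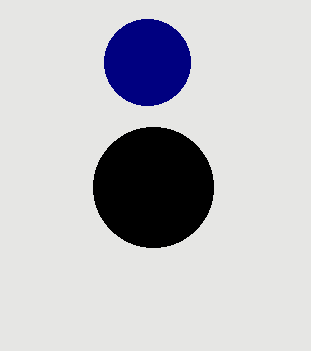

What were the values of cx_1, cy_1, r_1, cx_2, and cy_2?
cx_1 = 147
cy_1 = 62
r_1 = 43
cx_2 = 153
cy_2 = 187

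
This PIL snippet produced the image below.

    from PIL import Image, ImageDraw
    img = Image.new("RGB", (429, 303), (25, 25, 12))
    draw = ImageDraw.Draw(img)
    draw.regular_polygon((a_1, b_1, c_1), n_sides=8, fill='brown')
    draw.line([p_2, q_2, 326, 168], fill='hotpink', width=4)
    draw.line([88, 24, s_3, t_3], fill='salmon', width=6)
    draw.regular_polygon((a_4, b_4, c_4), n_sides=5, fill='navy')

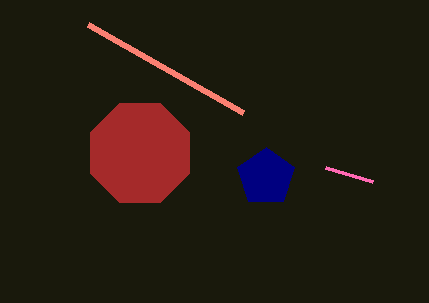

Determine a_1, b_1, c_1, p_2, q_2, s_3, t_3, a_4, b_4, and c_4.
a_1 = 140; b_1 = 153; c_1 = 54; p_2 = 373; q_2 = 182; s_3 = 243; t_3 = 112; a_4 = 266; b_4 = 177; c_4 = 30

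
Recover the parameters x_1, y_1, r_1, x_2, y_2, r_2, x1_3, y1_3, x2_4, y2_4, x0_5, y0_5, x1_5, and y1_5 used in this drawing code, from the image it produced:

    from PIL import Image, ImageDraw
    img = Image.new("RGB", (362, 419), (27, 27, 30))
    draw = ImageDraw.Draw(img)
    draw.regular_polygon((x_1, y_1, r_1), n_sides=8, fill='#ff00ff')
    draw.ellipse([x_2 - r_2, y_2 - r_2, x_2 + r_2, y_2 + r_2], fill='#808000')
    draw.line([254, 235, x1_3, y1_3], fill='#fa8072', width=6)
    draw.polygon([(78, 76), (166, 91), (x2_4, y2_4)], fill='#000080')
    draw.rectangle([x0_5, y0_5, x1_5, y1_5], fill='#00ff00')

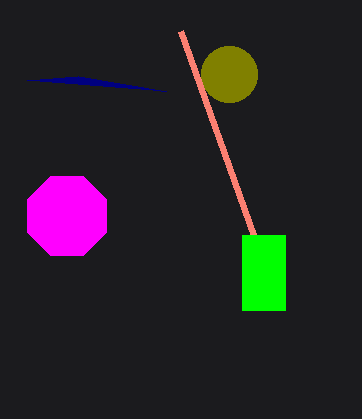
x_1 = 67; y_1 = 216; r_1 = 43; x_2 = 229; y_2 = 74; r_2 = 28; x1_3 = 181; y1_3 = 31; x2_4 = 27; y2_4 = 80; x0_5 = 242; y0_5 = 235; x1_5 = 285; y1_5 = 310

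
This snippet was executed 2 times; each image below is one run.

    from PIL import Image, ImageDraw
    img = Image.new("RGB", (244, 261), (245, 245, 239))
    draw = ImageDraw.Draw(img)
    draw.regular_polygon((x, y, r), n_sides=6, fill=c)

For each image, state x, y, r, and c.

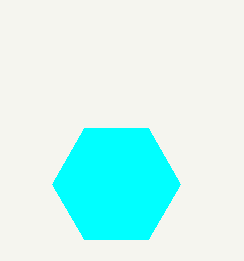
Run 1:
x = 116; y = 184; r = 64; c = 'cyan'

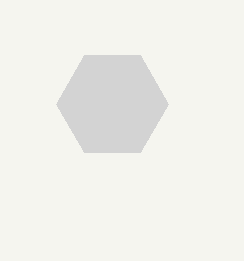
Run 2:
x = 112
y = 104
r = 56
c = 'lightgray'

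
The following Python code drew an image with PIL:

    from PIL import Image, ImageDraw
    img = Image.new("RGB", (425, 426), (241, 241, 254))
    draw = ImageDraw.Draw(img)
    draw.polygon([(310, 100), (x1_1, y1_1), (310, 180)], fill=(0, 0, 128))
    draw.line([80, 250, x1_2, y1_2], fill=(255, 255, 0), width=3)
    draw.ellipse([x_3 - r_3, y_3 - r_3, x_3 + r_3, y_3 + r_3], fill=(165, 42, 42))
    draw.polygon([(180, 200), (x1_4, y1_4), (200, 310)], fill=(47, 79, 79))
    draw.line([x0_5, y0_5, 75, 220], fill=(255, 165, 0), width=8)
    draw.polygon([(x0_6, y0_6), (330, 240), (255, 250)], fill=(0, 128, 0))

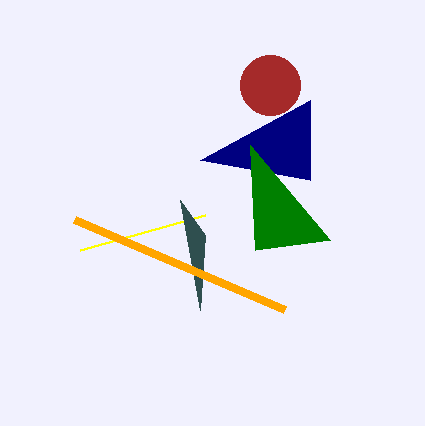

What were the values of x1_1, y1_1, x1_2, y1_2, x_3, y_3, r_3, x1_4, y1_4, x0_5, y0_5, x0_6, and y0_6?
x1_1 = 200
y1_1 = 160
x1_2 = 205
y1_2 = 215
x_3 = 270
y_3 = 85
r_3 = 30
x1_4 = 205
y1_4 = 235
x0_5 = 285
y0_5 = 310
x0_6 = 250
y0_6 = 145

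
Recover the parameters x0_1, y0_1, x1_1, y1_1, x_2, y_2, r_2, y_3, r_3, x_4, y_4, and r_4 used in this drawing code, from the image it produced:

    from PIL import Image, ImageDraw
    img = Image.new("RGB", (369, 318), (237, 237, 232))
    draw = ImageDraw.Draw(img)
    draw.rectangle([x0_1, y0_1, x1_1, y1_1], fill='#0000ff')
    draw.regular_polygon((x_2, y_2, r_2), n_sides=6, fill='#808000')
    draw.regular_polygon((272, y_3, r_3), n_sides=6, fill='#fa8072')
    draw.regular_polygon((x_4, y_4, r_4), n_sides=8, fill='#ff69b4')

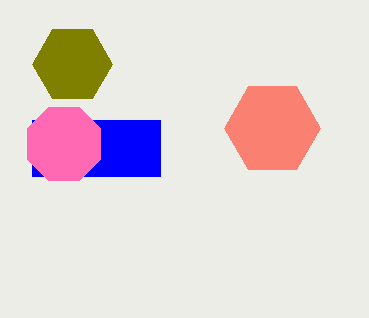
x0_1 = 32, y0_1 = 120, x1_1 = 160, y1_1 = 176, x_2 = 72, y_2 = 64, r_2 = 40, y_3 = 128, r_3 = 48, x_4 = 64, y_4 = 144, r_4 = 40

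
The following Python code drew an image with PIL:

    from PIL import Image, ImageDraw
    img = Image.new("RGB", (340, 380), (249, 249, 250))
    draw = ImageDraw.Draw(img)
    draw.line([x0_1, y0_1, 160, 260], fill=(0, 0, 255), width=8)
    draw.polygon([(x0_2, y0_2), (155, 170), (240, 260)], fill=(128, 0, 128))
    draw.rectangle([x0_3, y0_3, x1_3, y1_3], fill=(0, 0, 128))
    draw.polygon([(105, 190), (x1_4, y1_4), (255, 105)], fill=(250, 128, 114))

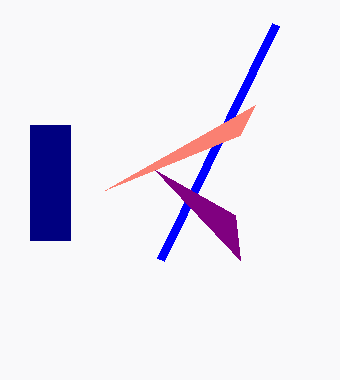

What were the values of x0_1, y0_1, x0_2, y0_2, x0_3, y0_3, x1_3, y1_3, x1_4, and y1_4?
x0_1 = 275, y0_1 = 25, x0_2 = 235, y0_2 = 215, x0_3 = 30, y0_3 = 125, x1_3 = 70, y1_3 = 240, x1_4 = 240, y1_4 = 135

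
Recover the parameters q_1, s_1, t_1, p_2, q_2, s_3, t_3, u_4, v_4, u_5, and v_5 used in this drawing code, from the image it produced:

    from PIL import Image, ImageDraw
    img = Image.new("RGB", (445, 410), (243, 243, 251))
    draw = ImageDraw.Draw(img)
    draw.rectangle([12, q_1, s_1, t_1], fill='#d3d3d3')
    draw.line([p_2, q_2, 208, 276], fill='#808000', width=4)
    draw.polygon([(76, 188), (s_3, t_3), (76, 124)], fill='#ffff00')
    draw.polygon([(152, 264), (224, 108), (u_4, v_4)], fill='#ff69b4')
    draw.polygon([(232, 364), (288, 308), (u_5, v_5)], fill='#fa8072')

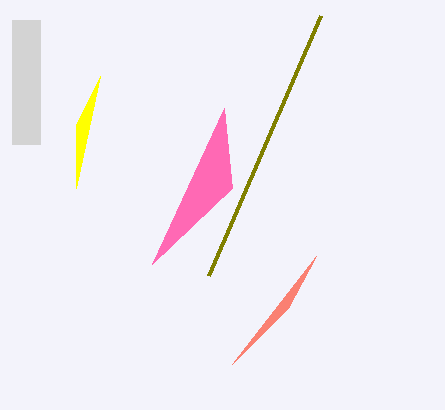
q_1 = 20, s_1 = 40, t_1 = 144, p_2 = 320, q_2 = 16, s_3 = 100, t_3 = 76, u_4 = 232, v_4 = 188, u_5 = 316, v_5 = 256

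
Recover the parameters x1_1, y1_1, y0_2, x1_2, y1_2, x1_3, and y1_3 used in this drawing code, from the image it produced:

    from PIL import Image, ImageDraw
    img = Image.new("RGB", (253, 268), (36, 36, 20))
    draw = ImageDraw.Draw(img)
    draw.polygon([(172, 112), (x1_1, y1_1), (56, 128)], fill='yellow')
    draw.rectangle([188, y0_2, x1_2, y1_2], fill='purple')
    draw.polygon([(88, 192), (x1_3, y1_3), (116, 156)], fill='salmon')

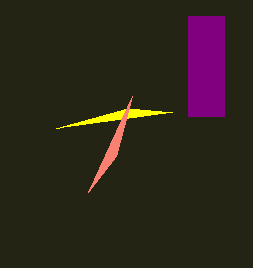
x1_1 = 128; y1_1 = 108; y0_2 = 16; x1_2 = 224; y1_2 = 116; x1_3 = 132; y1_3 = 96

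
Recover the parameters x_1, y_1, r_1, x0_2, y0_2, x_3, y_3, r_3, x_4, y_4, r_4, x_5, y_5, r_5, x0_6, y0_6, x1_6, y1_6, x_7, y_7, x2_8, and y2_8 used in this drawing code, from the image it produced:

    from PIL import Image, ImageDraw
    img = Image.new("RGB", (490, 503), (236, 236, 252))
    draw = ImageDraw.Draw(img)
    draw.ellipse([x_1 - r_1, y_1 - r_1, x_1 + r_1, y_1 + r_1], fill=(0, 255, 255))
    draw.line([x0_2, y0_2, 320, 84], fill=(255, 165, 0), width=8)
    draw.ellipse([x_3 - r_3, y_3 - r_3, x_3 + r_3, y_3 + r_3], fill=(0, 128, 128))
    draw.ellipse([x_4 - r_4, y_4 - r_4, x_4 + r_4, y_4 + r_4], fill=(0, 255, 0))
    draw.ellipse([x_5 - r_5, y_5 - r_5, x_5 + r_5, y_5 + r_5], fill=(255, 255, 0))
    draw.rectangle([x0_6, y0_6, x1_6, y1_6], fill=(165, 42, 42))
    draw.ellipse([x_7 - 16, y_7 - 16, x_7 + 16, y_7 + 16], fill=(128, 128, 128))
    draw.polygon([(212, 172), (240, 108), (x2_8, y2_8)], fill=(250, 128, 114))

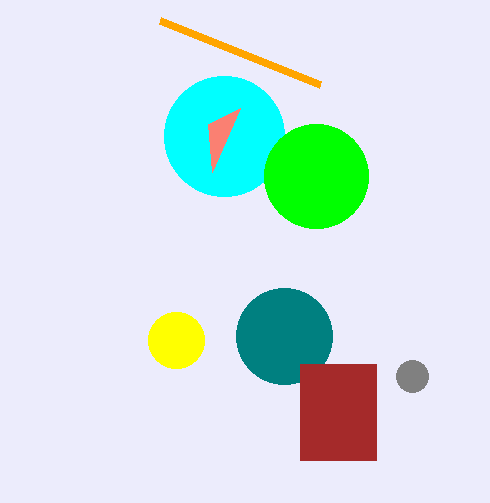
x_1 = 224; y_1 = 136; r_1 = 60; x0_2 = 160; y0_2 = 20; x_3 = 284; y_3 = 336; r_3 = 48; x_4 = 316; y_4 = 176; r_4 = 52; x_5 = 176; y_5 = 340; r_5 = 28; x0_6 = 300; y0_6 = 364; x1_6 = 376; y1_6 = 460; x_7 = 412; y_7 = 376; x2_8 = 208; y2_8 = 124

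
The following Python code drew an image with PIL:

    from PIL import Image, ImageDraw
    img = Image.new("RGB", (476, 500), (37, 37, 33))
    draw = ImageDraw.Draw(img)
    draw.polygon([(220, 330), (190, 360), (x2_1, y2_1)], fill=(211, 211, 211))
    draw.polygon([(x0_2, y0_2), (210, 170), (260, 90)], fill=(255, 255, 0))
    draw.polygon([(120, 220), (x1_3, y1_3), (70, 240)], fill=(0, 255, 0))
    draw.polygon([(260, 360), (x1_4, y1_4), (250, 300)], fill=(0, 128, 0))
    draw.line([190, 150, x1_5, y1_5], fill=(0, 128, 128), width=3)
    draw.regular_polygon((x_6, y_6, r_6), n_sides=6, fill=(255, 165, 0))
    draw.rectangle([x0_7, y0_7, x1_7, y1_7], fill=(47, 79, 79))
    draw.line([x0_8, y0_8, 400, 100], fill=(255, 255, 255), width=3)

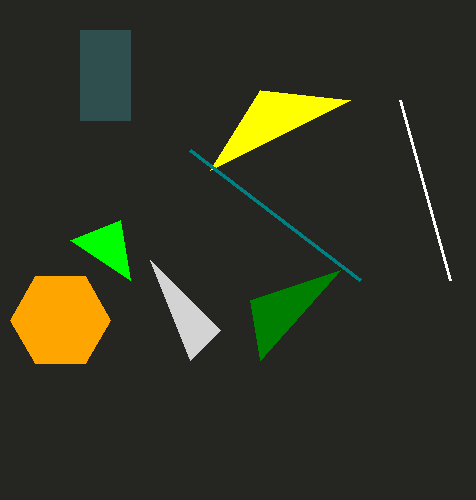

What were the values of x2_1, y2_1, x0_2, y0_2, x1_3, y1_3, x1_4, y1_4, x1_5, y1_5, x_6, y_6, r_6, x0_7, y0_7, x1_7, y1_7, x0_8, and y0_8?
x2_1 = 150; y2_1 = 260; x0_2 = 350; y0_2 = 100; x1_3 = 130; y1_3 = 280; x1_4 = 340; y1_4 = 270; x1_5 = 360; y1_5 = 280; x_6 = 60; y_6 = 320; r_6 = 50; x0_7 = 80; y0_7 = 30; x1_7 = 130; y1_7 = 120; x0_8 = 450; y0_8 = 280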